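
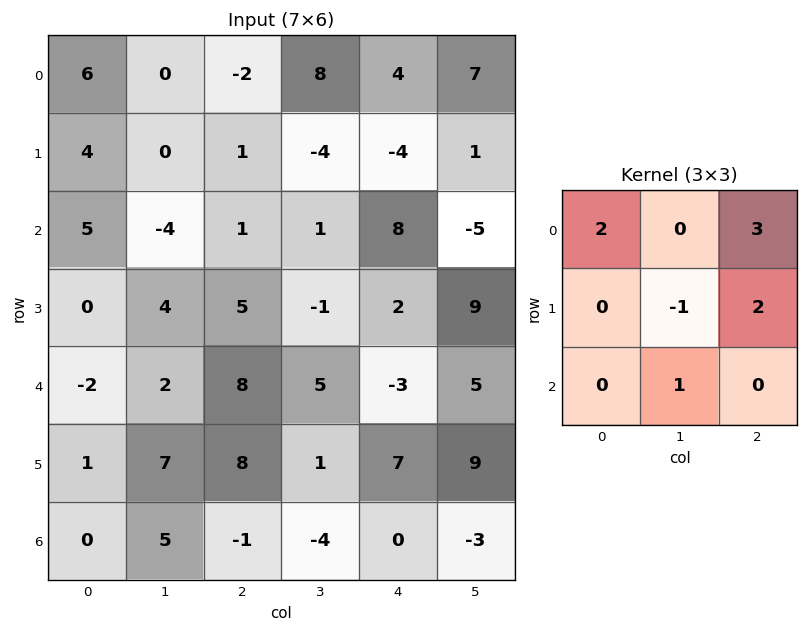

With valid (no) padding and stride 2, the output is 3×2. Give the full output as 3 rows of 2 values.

Output[0,0]: The receptive field on the input at this output position is [6 0 -2 / 4 0 1 / 5 -4 1]. Elementwise product with the kernel and sum: 6·2 + -2·3 + 0·-1 + 1·2 + -4·1.

4 5
21 36
34 16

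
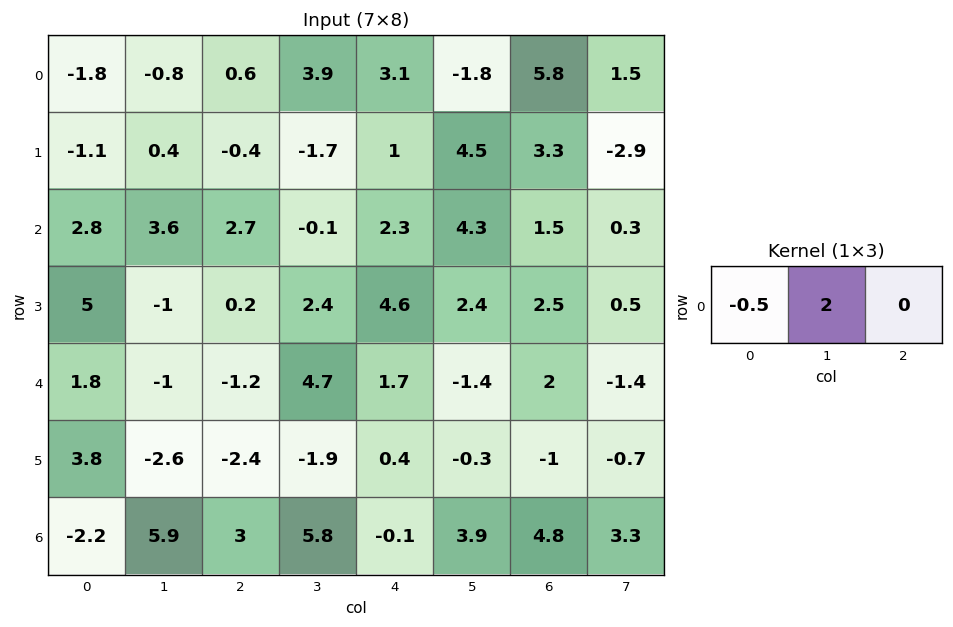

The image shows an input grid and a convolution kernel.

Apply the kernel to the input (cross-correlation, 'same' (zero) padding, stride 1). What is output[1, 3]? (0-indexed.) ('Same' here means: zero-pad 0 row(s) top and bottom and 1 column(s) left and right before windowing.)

The receptive field on the zero-padded input at this output position is [-0.4 -1.7 1]. Elementwise product with the kernel and sum: -0.4·-0.5 + -1.7·2.

-3.2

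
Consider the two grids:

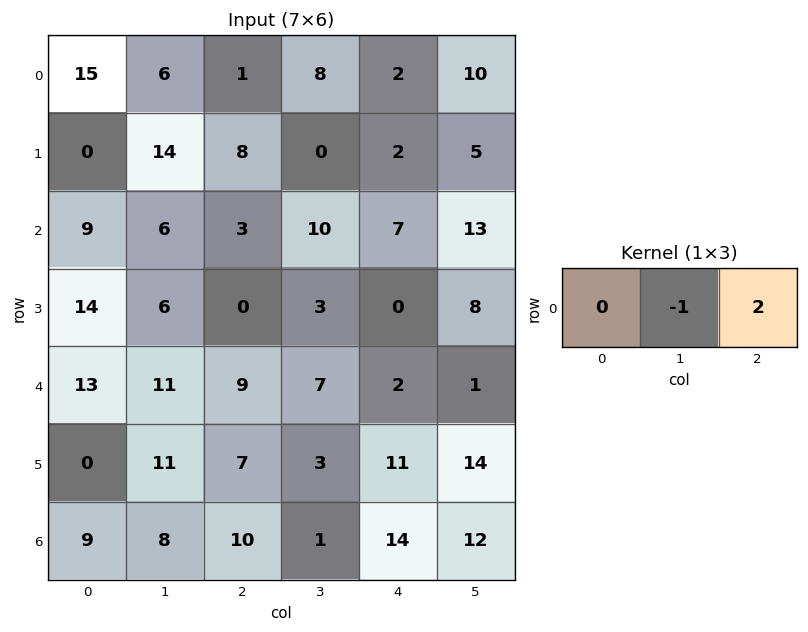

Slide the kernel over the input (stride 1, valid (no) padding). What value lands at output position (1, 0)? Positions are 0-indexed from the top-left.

The receptive field on the input at this output position is [0 14 8]. Elementwise product with the kernel and sum: 14·-1 + 8·2.

2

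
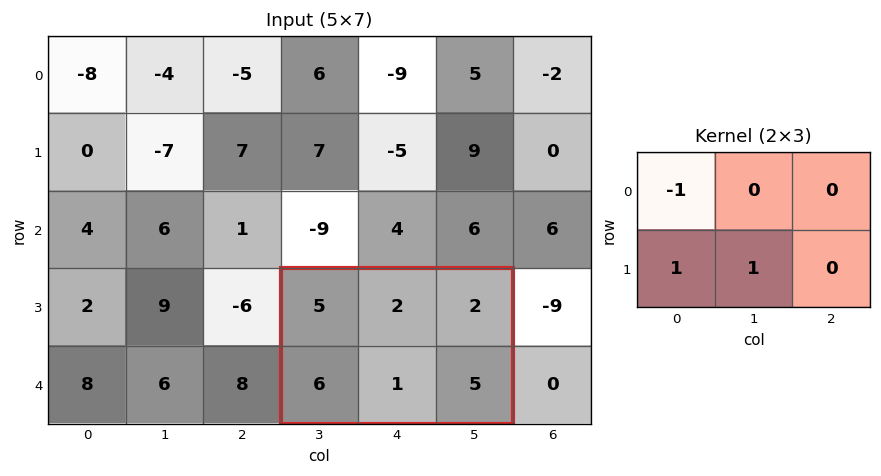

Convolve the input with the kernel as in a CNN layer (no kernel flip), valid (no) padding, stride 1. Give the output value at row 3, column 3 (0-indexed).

2

The receptive field on the input at this output position is [5 2 2 / 6 1 5]. Elementwise product with the kernel and sum: 5·-1 + 6·1 + 1·1.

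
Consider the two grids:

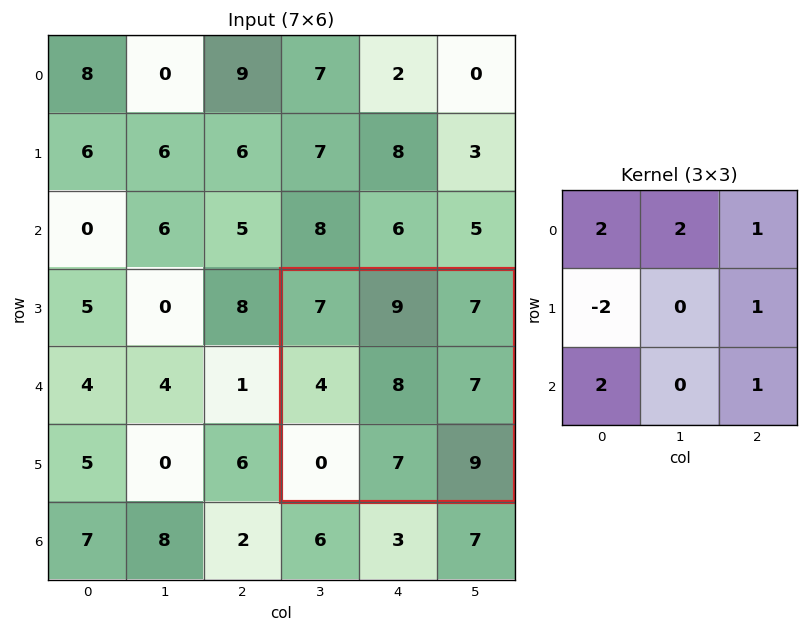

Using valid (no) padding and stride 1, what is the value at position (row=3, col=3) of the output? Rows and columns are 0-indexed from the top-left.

47

The receptive field on the input at this output position is [7 9 7 / 4 8 7 / 0 7 9]. Elementwise product with the kernel and sum: 7·2 + 9·2 + 7·1 + 4·-2 + 7·1 + 0·2 + 9·1.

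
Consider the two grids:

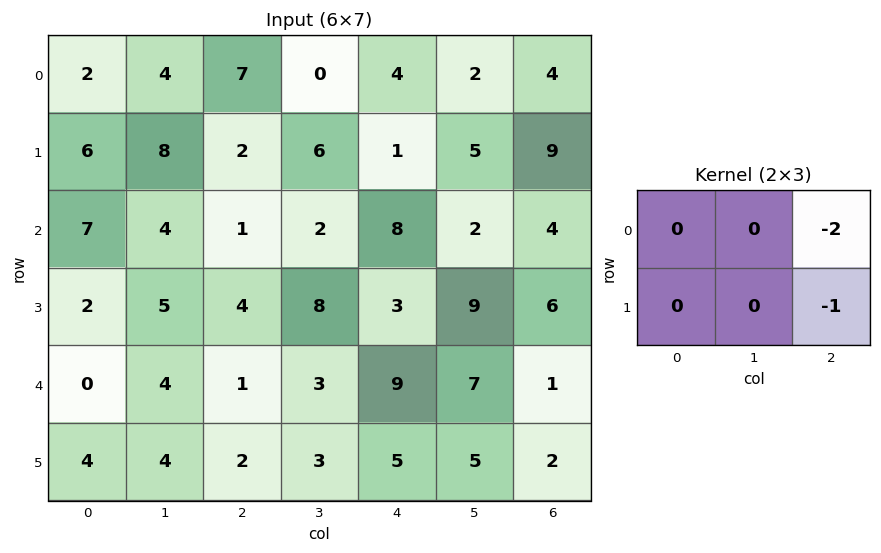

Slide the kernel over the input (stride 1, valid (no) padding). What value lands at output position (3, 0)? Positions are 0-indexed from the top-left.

The receptive field on the input at this output position is [2 5 4 / 0 4 1]. Elementwise product with the kernel and sum: 4·-2 + 1·-1.

-9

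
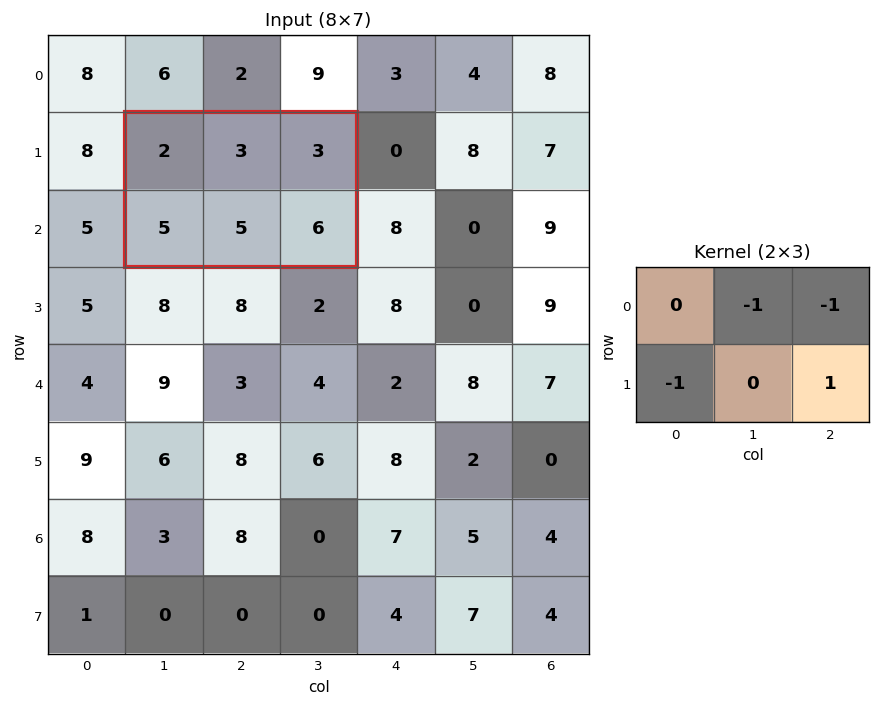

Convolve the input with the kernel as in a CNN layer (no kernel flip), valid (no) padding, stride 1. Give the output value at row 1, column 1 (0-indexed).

The receptive field on the input at this output position is [2 3 3 / 5 5 6]. Elementwise product with the kernel and sum: 3·-1 + 3·-1 + 5·-1 + 6·1.

-5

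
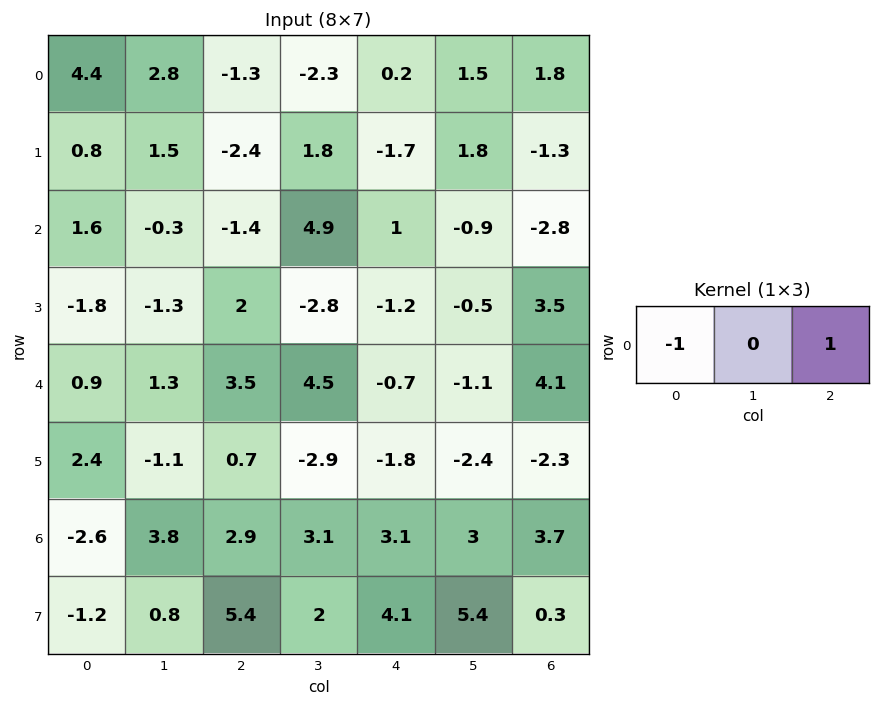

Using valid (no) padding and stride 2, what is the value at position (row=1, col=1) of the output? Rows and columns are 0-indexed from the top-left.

The receptive field on the input at this output position is [-1.4 4.9 1]. Elementwise product with the kernel and sum: -1.4·-1 + 1·1.

2.4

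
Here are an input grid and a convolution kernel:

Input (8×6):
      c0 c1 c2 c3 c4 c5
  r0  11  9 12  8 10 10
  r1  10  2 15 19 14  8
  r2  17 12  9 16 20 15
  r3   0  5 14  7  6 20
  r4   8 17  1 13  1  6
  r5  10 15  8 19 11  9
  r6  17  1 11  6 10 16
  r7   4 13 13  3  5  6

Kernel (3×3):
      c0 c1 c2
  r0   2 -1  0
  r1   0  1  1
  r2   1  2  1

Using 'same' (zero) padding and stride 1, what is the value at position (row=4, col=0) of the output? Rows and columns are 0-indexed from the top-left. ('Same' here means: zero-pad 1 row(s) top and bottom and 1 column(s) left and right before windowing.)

60

The receptive field on the zero-padded input at this output position is [0 0 5 / 0 8 17 / 0 10 15]. Elementwise product with the kernel and sum: 0·2 + 0·-1 + 8·1 + 17·1 + 0·1 + 10·2 + 15·1.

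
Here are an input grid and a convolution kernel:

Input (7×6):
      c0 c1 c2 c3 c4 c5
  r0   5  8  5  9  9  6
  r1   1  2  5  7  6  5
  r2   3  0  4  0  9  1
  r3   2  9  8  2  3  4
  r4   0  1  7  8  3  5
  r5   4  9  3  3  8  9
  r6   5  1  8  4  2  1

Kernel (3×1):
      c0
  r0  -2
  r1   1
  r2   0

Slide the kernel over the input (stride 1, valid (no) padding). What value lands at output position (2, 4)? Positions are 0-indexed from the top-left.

-15

The receptive field on the input at this output position is [9 / 3 / 3]. Elementwise product with the kernel and sum: 9·-2 + 3·1.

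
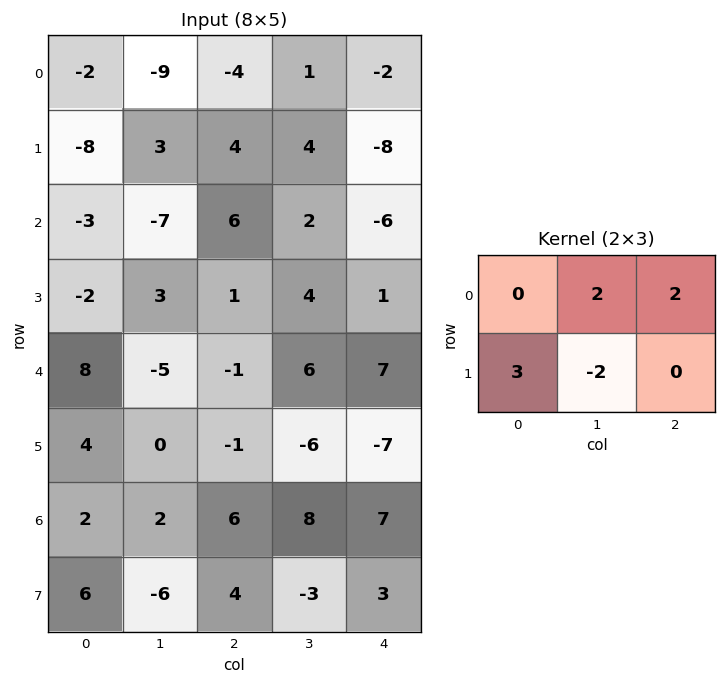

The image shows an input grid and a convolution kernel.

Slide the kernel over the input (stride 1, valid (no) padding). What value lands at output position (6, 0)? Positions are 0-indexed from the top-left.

46

The receptive field on the input at this output position is [2 2 6 / 6 -6 4]. Elementwise product with the kernel and sum: 2·2 + 6·2 + 6·3 + -6·-2.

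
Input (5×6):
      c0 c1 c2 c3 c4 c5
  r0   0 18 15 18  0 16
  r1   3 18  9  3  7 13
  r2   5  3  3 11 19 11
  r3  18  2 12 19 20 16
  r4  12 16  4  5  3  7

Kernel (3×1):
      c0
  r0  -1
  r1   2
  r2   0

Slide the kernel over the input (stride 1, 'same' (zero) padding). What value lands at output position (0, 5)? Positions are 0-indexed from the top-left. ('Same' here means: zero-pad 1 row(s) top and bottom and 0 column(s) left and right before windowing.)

The receptive field on the zero-padded input at this output position is [0 / 16 / 13]. Elementwise product with the kernel and sum: 0·-1 + 16·2.

32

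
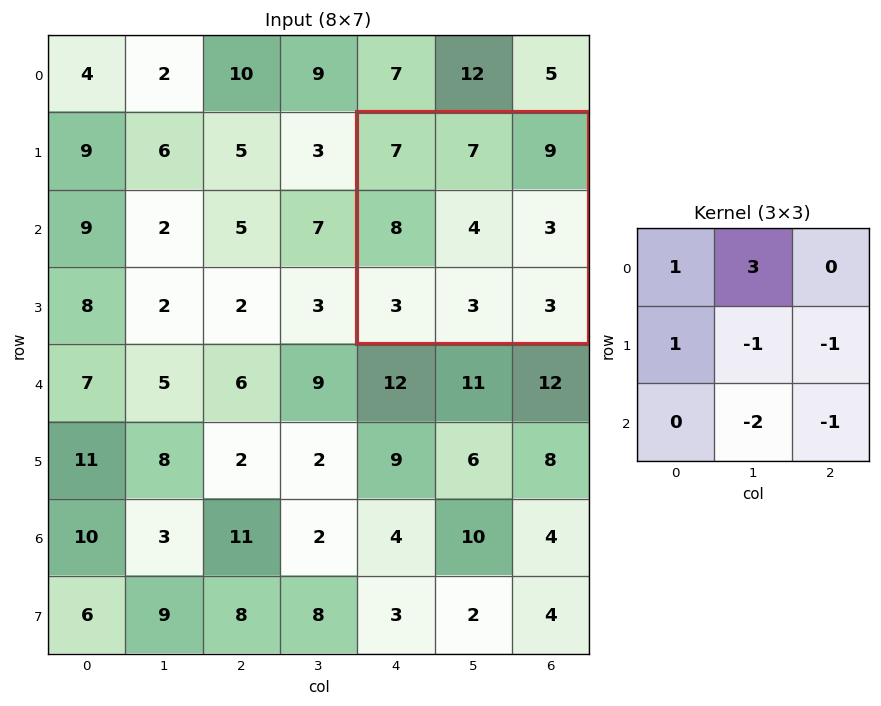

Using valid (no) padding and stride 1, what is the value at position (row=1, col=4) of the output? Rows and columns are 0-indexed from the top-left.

The receptive field on the input at this output position is [7 7 9 / 8 4 3 / 3 3 3]. Elementwise product with the kernel and sum: 7·1 + 7·3 + 8·1 + 4·-1 + 3·-1 + 3·-2 + 3·-1.

20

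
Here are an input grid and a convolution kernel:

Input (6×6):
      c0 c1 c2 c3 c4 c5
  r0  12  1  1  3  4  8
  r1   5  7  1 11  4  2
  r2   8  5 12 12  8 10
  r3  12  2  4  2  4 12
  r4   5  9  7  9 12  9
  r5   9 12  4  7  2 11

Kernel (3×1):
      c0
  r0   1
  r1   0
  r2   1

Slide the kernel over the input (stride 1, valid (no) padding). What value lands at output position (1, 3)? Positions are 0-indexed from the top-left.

13

The receptive field on the input at this output position is [11 / 12 / 2]. Elementwise product with the kernel and sum: 11·1 + 2·1.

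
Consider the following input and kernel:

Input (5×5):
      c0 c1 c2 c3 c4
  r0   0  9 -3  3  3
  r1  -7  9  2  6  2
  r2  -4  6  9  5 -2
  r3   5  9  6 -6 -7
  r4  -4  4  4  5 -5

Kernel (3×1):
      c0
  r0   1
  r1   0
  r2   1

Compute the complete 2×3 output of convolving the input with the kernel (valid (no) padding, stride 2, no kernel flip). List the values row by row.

Output[0,0]: The receptive field on the input at this output position is [0 / -7 / -4]. Elementwise product with the kernel and sum: 0·1 + -4·1.

-4 6 1
-8 13 -7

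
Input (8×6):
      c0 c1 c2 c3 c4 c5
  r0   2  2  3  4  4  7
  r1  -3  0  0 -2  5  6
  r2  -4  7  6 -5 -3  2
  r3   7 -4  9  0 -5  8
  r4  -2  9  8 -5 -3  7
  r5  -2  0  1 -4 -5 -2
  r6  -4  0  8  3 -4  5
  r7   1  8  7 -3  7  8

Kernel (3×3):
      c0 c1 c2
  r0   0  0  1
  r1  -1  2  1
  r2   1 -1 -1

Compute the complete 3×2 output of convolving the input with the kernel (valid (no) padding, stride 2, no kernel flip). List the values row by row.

-11 19
-19 -1
-1 -8

Output[0,0]: The receptive field on the input at this output position is [2 2 3 / -3 0 0 / -4 7 6]. Elementwise product with the kernel and sum: 3·1 + -3·-1 + 0·2 + 0·1 + -4·1 + 7·-1 + 6·-1.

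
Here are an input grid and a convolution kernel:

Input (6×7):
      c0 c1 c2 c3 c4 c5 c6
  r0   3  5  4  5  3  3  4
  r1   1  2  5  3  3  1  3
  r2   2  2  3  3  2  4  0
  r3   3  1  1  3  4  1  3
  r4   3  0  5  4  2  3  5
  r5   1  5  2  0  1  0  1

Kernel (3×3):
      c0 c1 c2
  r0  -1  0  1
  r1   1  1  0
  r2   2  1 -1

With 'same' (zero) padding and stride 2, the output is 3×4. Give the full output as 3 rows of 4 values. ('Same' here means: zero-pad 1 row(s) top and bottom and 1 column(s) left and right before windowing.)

2 15 16 12
6 6 12 8
0 19 5 8

Output[0,0]: The receptive field on the zero-padded input at this output position is [0 0 0 / 0 3 5 / 0 1 2]. Elementwise product with the kernel and sum: 0·-1 + 0·1 + 0·1 + 3·1 + 0·2 + 1·1 + 2·-1.
Output[0,1]: The receptive field on the zero-padded input at this output position is [0 0 0 / 5 4 5 / 2 5 3]. Elementwise product with the kernel and sum: 0·-1 + 0·1 + 5·1 + 4·1 + 2·2 + 5·1 + 3·-1.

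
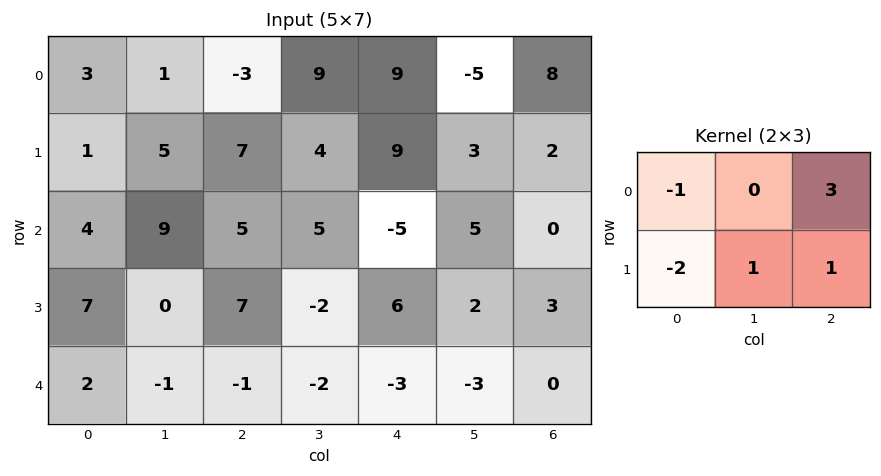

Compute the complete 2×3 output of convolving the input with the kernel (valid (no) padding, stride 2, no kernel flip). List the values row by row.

Output[0,0]: The receptive field on the input at this output position is [3 1 -3 / 1 5 7]. Elementwise product with the kernel and sum: 3·-1 + -3·3 + 1·-2 + 5·1 + 7·1.
Output[0,1]: The receptive field on the input at this output position is [-3 9 9 / 7 4 9]. Elementwise product with the kernel and sum: -3·-1 + 9·3 + 7·-2 + 4·1 + 9·1.

-2 29 2
4 -30 -2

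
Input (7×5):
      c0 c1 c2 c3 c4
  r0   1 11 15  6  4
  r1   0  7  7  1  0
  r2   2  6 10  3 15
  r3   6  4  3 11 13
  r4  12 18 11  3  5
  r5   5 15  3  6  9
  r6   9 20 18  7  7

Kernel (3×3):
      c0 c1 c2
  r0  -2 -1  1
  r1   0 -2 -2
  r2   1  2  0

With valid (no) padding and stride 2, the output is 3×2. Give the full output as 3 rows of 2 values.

-12 -18
34 -39
-18 -18

Output[0,0]: The receptive field on the input at this output position is [1 11 15 / 0 7 7 / 2 6 10]. Elementwise product with the kernel and sum: 1·-2 + 11·-1 + 15·1 + 7·-2 + 7·-2 + 2·1 + 6·2.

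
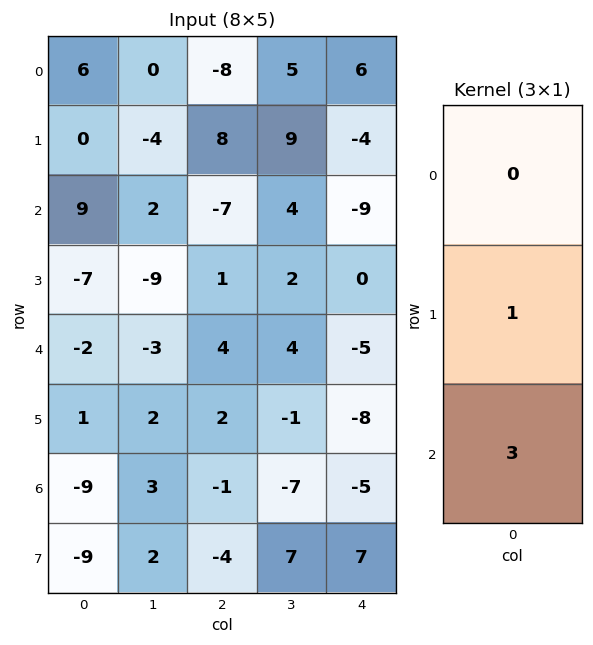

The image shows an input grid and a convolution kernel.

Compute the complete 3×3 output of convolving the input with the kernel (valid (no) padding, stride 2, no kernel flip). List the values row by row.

Output[0,0]: The receptive field on the input at this output position is [6 / 0 / 9]. Elementwise product with the kernel and sum: 0·1 + 9·3.
Output[0,1]: The receptive field on the input at this output position is [-8 / 8 / -7]. Elementwise product with the kernel and sum: 8·1 + -7·3.

27 -13 -31
-13 13 -15
-26 -1 -23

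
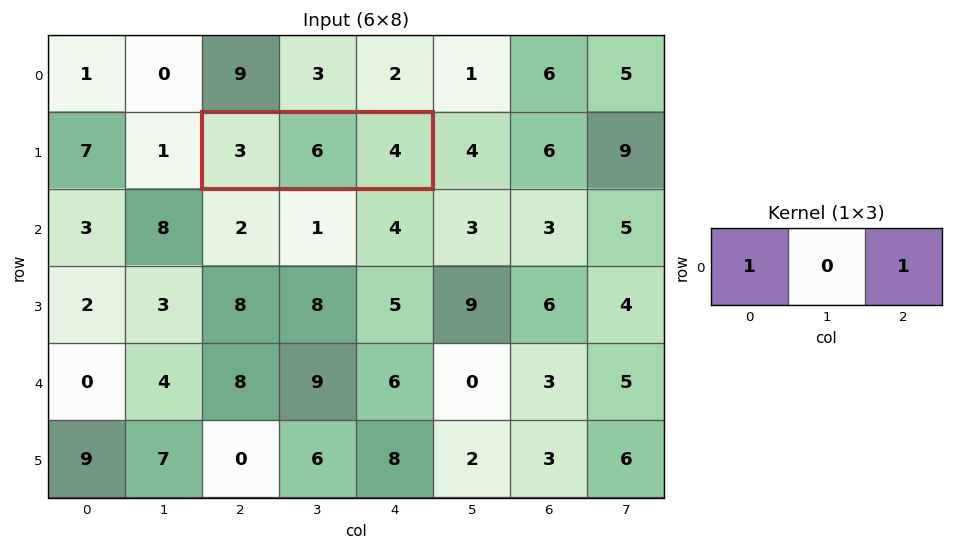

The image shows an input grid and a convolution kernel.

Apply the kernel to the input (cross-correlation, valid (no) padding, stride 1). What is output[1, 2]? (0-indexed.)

The receptive field on the input at this output position is [3 6 4]. Elementwise product with the kernel and sum: 3·1 + 4·1.

7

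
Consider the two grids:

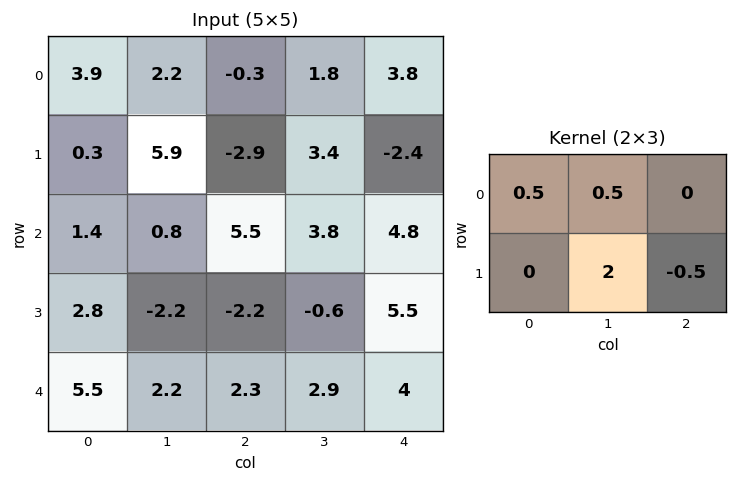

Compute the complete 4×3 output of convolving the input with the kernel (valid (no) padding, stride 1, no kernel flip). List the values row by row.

Output[0,0]: The receptive field on the input at this output position is [3.9 2.2 -0.3 / 0.3 5.9 -2.9]. Elementwise product with the kernel and sum: 3.9·0.5 + 2.2·0.5 + 5.9·2 + -2.9·-0.5.

16.3 -6.55 8.75
1.95 10.6 5.45
-2.2 -0.95 0.7
3.55 0.95 2.4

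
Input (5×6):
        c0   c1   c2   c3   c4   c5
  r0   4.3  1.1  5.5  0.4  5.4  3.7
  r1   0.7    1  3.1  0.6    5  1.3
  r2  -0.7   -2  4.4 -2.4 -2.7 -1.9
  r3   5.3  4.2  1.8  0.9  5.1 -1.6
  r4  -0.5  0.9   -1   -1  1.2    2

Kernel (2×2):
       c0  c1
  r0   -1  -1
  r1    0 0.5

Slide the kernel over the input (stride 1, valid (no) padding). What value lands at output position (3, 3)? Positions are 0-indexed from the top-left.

-5.4

The receptive field on the input at this output position is [0.9 5.1 / -1 1.2]. Elementwise product with the kernel and sum: 0.9·-1 + 5.1·-1 + 1.2·0.5.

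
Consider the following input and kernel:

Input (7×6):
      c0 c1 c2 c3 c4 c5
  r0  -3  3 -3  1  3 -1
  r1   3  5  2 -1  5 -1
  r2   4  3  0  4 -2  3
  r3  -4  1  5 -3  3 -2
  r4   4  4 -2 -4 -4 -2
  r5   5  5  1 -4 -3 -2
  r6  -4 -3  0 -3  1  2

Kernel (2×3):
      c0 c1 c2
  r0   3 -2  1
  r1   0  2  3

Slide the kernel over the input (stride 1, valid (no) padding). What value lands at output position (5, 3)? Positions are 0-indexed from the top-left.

The receptive field on the input at this output position is [-4 -3 -2 / -3 1 2]. Elementwise product with the kernel and sum: -4·3 + -3·-2 + -2·1 + 1·2 + 2·3.

0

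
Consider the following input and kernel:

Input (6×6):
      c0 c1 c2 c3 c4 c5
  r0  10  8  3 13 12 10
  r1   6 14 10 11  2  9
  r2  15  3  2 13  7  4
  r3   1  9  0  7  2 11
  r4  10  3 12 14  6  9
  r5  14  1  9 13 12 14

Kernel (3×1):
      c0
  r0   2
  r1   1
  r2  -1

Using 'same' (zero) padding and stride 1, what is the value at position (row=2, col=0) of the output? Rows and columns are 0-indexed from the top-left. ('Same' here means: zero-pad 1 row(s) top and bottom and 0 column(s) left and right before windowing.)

The receptive field on the zero-padded input at this output position is [6 / 15 / 1]. Elementwise product with the kernel and sum: 6·2 + 15·1 + 1·-1.

26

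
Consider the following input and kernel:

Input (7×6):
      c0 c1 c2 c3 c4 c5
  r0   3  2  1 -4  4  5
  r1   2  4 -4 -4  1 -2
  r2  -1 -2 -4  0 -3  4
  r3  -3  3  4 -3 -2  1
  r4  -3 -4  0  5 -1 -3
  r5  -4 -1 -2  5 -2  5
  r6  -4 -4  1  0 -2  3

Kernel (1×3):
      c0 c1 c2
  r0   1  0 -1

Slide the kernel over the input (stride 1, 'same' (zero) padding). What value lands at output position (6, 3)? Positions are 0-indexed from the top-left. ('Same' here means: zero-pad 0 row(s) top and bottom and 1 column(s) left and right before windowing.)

The receptive field on the zero-padded input at this output position is [1 0 -2]. Elementwise product with the kernel and sum: 1·1 + -2·-1.

3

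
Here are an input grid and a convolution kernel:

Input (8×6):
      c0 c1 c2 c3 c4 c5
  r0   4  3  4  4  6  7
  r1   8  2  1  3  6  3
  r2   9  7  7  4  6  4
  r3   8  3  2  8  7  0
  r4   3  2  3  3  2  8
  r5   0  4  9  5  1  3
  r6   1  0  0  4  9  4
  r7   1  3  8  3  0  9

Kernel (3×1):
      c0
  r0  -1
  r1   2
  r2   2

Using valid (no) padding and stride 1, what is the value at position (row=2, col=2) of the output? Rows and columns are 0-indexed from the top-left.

The receptive field on the input at this output position is [7 / 2 / 3]. Elementwise product with the kernel and sum: 7·-1 + 2·2 + 3·2.

3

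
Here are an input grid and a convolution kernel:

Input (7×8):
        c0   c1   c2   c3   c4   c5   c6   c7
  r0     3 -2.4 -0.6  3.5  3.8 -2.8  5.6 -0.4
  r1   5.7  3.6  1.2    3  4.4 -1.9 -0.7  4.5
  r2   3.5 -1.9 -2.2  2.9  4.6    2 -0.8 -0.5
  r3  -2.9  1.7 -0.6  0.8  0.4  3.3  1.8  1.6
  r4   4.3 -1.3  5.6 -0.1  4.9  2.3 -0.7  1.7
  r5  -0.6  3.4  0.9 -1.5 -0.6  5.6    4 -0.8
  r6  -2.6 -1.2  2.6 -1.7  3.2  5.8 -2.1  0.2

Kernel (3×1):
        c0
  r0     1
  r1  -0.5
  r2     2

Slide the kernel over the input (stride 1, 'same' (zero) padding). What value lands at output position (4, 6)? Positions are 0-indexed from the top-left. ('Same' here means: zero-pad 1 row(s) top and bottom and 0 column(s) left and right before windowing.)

10.15

The receptive field on the zero-padded input at this output position is [1.8 / -0.7 / 4]. Elementwise product with the kernel and sum: 1.8·1 + -0.7·-0.5 + 4·2.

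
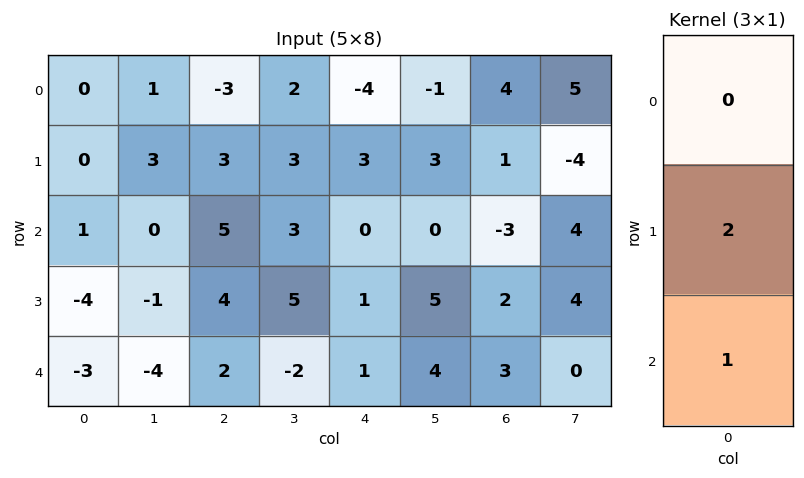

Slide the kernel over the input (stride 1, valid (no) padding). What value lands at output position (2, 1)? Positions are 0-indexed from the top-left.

The receptive field on the input at this output position is [0 / -1 / -4]. Elementwise product with the kernel and sum: -1·2 + -4·1.

-6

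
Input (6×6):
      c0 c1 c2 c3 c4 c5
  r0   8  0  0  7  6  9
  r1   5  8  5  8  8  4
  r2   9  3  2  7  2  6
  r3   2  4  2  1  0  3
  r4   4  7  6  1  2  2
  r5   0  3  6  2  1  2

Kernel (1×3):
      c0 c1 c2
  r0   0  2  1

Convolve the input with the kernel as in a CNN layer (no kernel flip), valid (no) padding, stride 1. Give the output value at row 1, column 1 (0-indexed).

The receptive field on the input at this output position is [8 5 8]. Elementwise product with the kernel and sum: 5·2 + 8·1.

18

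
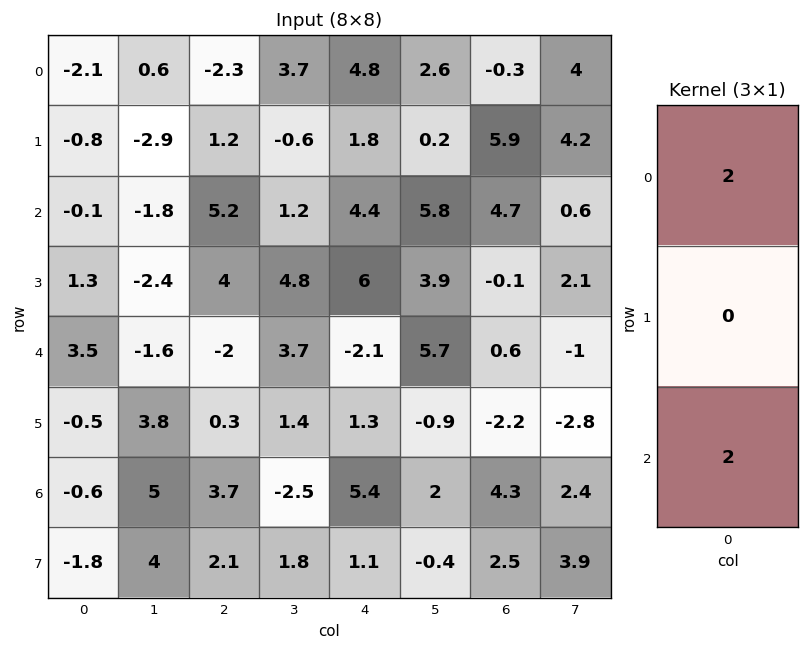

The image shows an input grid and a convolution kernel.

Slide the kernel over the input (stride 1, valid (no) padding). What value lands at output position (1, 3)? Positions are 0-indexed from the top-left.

The receptive field on the input at this output position is [-0.6 / 1.2 / 4.8]. Elementwise product with the kernel and sum: -0.6·2 + 4.8·2.

8.4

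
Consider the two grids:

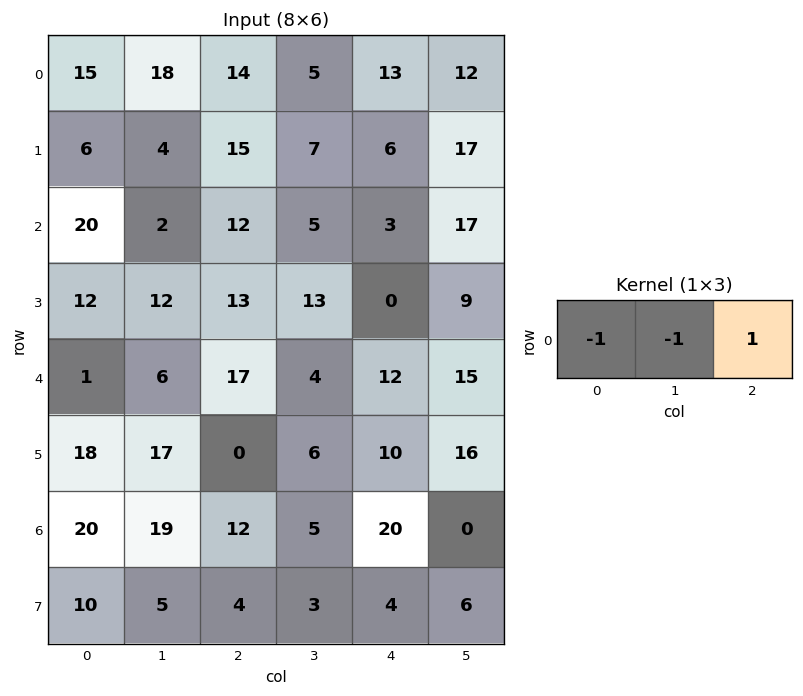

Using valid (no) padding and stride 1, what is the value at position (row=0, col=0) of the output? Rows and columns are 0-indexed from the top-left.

-19

The receptive field on the input at this output position is [15 18 14]. Elementwise product with the kernel and sum: 15·-1 + 18·-1 + 14·1.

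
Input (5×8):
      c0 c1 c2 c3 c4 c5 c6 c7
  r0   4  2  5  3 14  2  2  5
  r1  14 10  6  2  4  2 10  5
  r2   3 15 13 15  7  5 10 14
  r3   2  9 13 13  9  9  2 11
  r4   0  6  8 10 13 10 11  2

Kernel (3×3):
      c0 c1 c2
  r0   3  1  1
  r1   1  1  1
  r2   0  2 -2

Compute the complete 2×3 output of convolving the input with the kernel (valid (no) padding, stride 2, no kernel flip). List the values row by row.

Output[0,0]: The receptive field on the input at this output position is [4 2 5 / 14 10 6 / 3 15 13]. Elementwise product with the kernel and sum: 4·3 + 2·1 + 5·1 + 14·1 + 10·1 + 6·1 + 15·2 + 13·-2.

53 60 52
57 90 54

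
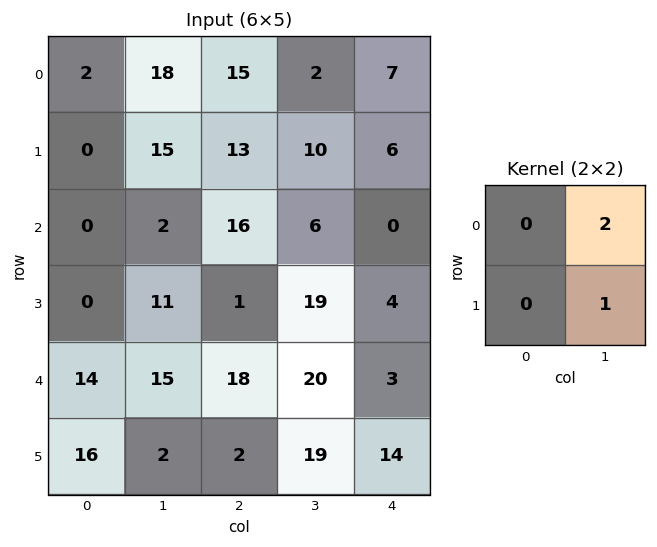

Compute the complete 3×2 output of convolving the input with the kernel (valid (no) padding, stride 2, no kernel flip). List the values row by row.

51 14
15 31
32 59

Output[0,0]: The receptive field on the input at this output position is [2 18 / 0 15]. Elementwise product with the kernel and sum: 18·2 + 15·1.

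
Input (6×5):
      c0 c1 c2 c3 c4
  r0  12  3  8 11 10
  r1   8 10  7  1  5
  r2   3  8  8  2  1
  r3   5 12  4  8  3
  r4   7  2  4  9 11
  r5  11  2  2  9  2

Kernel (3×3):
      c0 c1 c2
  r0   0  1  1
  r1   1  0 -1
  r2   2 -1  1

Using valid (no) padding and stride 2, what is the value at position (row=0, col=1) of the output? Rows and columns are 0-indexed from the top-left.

38

The receptive field on the input at this output position is [8 11 10 / 7 1 5 / 8 2 1]. Elementwise product with the kernel and sum: 11·1 + 10·1 + 7·1 + 5·-1 + 8·2 + 2·-1 + 1·1.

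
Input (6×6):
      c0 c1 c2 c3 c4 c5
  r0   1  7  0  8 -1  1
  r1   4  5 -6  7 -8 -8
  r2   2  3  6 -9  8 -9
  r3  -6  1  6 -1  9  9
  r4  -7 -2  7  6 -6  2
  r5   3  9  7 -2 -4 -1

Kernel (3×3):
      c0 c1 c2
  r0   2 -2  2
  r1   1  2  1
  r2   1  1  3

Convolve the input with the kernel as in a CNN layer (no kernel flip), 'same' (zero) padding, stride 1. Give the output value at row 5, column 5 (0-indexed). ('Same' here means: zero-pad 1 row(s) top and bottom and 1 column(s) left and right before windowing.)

-22

The receptive field on the zero-padded input at this output position is [-6 2 0 / -4 -1 0 / 0 0 0]. Elementwise product with the kernel and sum: -6·2 + 2·-2 + 0·2 + -4·1 + -1·2 + 0·1 + 0·1 + 0·1 + 0·3.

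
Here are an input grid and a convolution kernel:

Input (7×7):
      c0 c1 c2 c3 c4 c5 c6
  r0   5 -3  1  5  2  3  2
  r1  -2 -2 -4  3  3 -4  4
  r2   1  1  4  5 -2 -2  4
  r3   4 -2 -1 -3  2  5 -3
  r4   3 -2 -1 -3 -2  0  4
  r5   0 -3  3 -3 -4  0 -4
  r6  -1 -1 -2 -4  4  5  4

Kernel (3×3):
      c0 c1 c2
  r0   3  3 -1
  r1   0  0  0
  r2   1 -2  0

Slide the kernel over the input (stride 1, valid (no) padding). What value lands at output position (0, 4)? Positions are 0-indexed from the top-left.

The receptive field on the input at this output position is [2 3 2 / 3 -4 4 / -2 -2 4]. Elementwise product with the kernel and sum: 2·3 + 3·3 + 2·-1 + -2·1 + -2·-2.

15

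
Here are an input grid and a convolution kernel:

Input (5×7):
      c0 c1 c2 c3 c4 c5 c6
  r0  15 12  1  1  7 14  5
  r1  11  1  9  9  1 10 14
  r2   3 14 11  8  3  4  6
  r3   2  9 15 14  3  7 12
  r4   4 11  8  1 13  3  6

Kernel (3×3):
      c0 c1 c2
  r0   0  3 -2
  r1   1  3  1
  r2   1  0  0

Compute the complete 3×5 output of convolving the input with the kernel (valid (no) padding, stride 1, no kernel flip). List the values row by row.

60 52 37 23 80
43 73 78 18 26
68 96 86 32 49

Output[0,0]: The receptive field on the input at this output position is [15 12 1 / 11 1 9 / 3 14 11]. Elementwise product with the kernel and sum: 12·3 + 1·-2 + 11·1 + 1·3 + 9·1 + 3·1.
Output[0,1]: The receptive field on the input at this output position is [12 1 1 / 1 9 9 / 14 11 8]. Elementwise product with the kernel and sum: 1·3 + 1·-2 + 1·1 + 9·3 + 9·1 + 14·1.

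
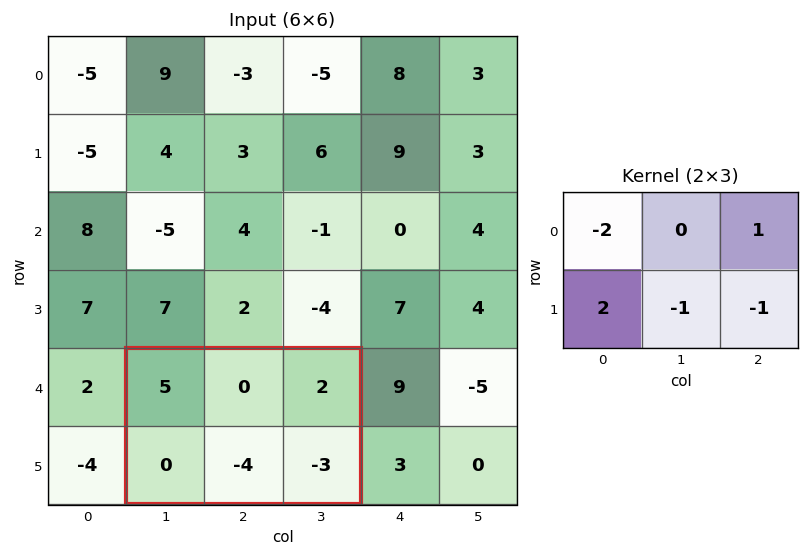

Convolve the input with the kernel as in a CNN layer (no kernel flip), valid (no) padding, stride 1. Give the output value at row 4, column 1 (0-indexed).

-1

The receptive field on the input at this output position is [5 0 2 / 0 -4 -3]. Elementwise product with the kernel and sum: 5·-2 + 2·1 + 0·2 + -4·-1 + -3·-1.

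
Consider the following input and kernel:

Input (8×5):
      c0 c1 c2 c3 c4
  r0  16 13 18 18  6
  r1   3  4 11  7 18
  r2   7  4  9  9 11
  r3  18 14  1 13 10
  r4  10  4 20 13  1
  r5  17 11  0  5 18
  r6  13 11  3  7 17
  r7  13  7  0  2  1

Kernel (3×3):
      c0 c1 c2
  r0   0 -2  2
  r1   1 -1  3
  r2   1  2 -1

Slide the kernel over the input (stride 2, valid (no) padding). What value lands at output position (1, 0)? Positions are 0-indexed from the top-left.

The receptive field on the input at this output position is [7 4 9 / 18 14 1 / 10 4 20]. Elementwise product with the kernel and sum: 4·-2 + 9·2 + 18·1 + 14·-1 + 1·3 + 10·1 + 4·2 + 20·-1.

15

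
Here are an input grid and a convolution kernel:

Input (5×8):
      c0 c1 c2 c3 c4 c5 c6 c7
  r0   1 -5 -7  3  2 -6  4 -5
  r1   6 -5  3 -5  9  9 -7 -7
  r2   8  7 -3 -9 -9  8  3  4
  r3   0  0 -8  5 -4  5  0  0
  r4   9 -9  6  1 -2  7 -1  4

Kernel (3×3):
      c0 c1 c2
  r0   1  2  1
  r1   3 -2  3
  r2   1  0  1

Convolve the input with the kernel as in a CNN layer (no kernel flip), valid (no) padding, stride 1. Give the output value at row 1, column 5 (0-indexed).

23

The receptive field on the input at this output position is [9 -7 -7 / 8 3 4 / 5 0 0]. Elementwise product with the kernel and sum: 9·1 + -7·2 + -7·1 + 8·3 + 3·-2 + 4·3 + 5·1 + 0·1.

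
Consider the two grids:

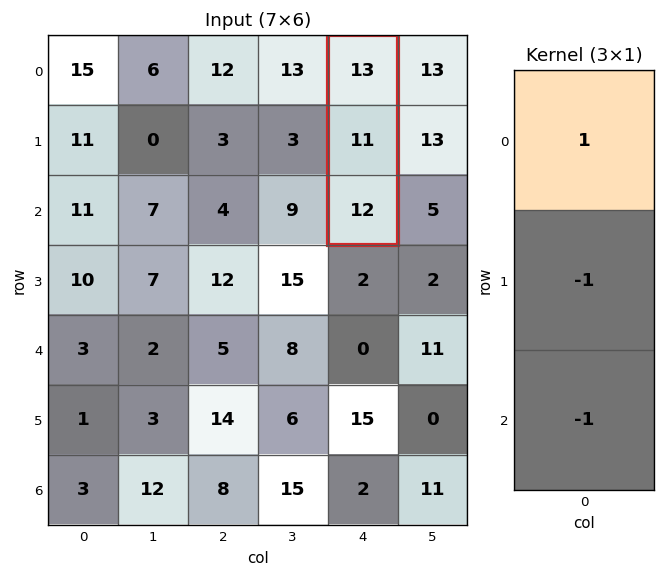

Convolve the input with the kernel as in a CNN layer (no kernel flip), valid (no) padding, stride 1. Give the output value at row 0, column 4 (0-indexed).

-10

The receptive field on the input at this output position is [13 / 11 / 12]. Elementwise product with the kernel and sum: 13·1 + 11·-1 + 12·-1.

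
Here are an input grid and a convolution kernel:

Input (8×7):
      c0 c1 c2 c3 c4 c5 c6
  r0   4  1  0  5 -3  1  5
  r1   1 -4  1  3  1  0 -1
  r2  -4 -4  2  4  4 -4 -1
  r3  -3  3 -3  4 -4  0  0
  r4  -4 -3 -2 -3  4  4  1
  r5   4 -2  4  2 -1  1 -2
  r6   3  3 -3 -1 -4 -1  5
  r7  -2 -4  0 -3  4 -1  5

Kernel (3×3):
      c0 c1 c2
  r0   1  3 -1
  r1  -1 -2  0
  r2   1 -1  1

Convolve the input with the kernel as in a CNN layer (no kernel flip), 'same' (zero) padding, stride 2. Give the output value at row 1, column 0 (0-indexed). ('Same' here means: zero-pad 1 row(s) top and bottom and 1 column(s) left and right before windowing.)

21

The receptive field on the zero-padded input at this output position is [0 1 -4 / 0 -4 -4 / 0 -3 3]. Elementwise product with the kernel and sum: 0·1 + 1·3 + -4·-1 + 0·-1 + -4·-2 + 0·1 + -3·-1 + 3·1.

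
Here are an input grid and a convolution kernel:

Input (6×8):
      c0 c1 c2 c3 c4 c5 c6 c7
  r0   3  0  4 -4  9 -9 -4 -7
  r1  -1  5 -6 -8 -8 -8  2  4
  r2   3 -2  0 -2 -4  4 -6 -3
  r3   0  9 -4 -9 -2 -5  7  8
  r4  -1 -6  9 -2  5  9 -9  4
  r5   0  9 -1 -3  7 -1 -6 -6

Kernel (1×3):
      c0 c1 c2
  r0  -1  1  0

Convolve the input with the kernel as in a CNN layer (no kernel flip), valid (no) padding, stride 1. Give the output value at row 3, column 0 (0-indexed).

9

The receptive field on the input at this output position is [0 9 -4]. Elementwise product with the kernel and sum: 0·-1 + 9·1.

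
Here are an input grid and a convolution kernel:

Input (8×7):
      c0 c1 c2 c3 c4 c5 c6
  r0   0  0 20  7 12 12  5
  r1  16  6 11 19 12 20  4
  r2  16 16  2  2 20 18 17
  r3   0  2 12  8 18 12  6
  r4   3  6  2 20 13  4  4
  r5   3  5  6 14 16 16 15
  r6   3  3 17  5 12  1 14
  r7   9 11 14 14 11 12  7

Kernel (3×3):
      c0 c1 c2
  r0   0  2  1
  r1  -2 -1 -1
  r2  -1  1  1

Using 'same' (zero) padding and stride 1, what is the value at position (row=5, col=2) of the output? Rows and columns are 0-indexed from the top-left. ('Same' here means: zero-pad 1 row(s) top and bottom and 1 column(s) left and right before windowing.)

The receptive field on the zero-padded input at this output position is [6 2 20 / 5 6 14 / 3 17 5]. Elementwise product with the kernel and sum: 2·2 + 20·1 + 5·-2 + 6·-1 + 14·-1 + 3·-1 + 17·1 + 5·1.

13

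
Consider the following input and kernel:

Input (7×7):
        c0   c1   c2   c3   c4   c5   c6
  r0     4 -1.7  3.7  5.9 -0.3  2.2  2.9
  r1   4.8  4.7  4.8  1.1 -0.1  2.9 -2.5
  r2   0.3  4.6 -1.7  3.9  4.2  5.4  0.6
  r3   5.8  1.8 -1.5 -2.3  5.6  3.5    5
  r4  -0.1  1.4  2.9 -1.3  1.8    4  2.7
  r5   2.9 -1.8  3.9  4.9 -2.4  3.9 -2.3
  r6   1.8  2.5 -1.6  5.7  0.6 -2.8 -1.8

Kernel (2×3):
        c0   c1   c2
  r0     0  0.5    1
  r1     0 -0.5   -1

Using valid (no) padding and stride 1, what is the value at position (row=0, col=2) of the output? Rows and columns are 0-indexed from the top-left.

The receptive field on the input at this output position is [3.7 5.9 -0.3 / 4.8 1.1 -0.1]. Elementwise product with the kernel and sum: 5.9·0.5 + -0.3·1 + 1.1·-0.5 + -0.1·-1.

2.2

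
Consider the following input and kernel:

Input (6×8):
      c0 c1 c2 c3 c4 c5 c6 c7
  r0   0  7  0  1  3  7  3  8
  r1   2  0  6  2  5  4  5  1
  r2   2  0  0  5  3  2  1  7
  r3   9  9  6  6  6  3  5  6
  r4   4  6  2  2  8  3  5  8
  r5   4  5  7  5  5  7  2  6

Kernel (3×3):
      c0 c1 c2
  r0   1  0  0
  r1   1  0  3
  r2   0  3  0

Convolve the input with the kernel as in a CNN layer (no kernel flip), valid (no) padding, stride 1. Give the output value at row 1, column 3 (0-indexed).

The receptive field on the input at this output position is [2 5 4 / 5 3 2 / 6 6 3]. Elementwise product with the kernel and sum: 2·1 + 5·1 + 2·3 + 6·3.

31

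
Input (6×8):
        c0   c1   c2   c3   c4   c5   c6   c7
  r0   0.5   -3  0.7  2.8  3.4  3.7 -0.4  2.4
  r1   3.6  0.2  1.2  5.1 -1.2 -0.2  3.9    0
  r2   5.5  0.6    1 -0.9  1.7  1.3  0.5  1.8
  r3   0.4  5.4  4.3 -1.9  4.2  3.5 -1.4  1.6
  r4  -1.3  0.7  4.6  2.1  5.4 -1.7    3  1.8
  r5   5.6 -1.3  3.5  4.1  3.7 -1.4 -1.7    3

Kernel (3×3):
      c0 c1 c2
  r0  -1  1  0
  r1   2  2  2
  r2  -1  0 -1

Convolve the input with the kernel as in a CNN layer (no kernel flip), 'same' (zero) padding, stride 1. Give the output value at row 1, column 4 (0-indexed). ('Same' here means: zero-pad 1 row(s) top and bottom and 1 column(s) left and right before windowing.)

7.6

The receptive field on the zero-padded input at this output position is [2.8 3.4 3.7 / 5.1 -1.2 -0.2 / -0.9 1.7 1.3]. Elementwise product with the kernel and sum: 2.8·-1 + 3.4·1 + 5.1·2 + -1.2·2 + -0.2·2 + -0.9·-1 + 1.3·-1.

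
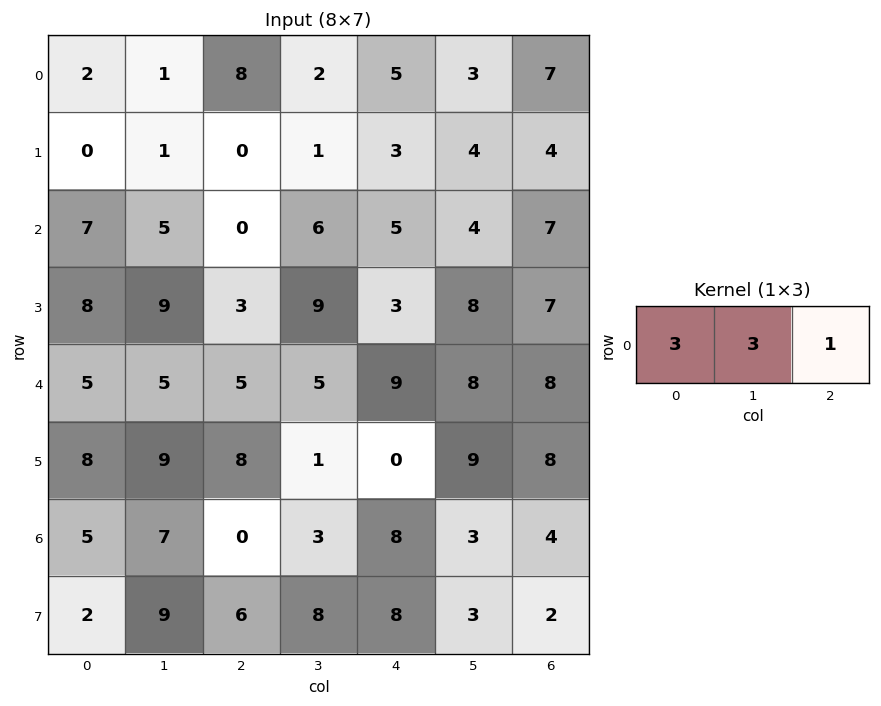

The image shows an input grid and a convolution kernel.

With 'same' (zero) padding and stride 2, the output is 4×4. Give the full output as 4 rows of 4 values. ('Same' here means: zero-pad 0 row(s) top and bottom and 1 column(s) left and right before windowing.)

Output[0,0]: The receptive field on the zero-padded input at this output position is [0 2 1]. Elementwise product with the kernel and sum: 0·3 + 2·3 + 1·1.
Output[0,1]: The receptive field on the zero-padded input at this output position is [1 8 2]. Elementwise product with the kernel and sum: 1·3 + 8·3 + 2·1.

7 29 24 30
26 21 37 33
20 35 50 48
22 24 36 21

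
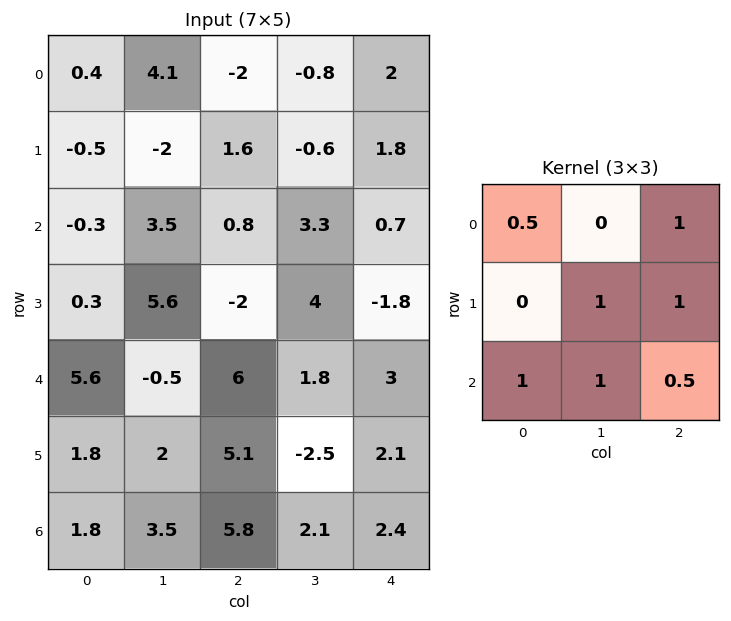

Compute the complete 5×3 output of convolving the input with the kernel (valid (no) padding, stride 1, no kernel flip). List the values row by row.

1.4 8.2 6.65
10.55 8.1 7.7
12.35 13.45 12.6
10 20.45 5.65
24.1 14.5 14.7

Output[0,0]: The receptive field on the input at this output position is [0.4 4.1 -2 / -0.5 -2 1.6 / -0.3 3.5 0.8]. Elementwise product with the kernel and sum: 0.4·0.5 + -2·1 + -2·1 + 1.6·1 + -0.3·1 + 3.5·1 + 0.8·0.5.
Output[0,1]: The receptive field on the input at this output position is [4.1 -2 -0.8 / -2 1.6 -0.6 / 3.5 0.8 3.3]. Elementwise product with the kernel and sum: 4.1·0.5 + -0.8·1 + 1.6·1 + -0.6·1 + 3.5·1 + 0.8·1 + 3.3·0.5.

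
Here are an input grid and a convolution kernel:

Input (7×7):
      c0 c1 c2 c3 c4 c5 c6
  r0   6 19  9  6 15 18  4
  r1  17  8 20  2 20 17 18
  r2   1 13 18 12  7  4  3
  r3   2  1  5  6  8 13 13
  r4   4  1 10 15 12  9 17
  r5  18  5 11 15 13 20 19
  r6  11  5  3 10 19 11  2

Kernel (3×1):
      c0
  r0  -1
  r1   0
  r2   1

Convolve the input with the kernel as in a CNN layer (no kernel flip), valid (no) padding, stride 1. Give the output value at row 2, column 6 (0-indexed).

The receptive field on the input at this output position is [3 / 13 / 17]. Elementwise product with the kernel and sum: 3·-1 + 17·1.

14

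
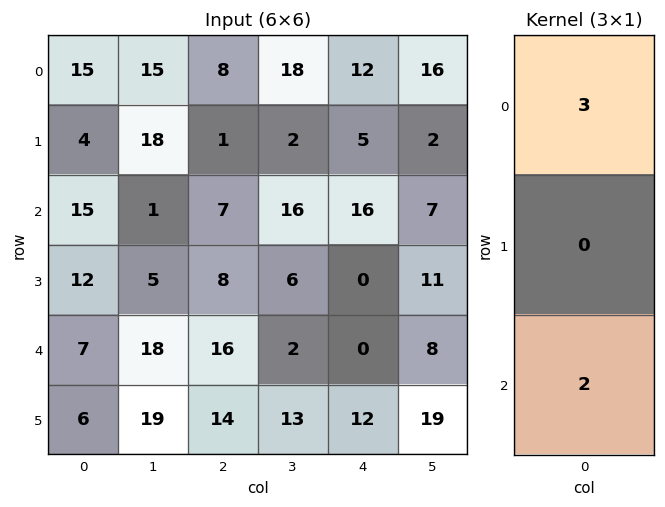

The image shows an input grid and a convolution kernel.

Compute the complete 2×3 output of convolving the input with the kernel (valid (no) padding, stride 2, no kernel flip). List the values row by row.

Output[0,0]: The receptive field on the input at this output position is [15 / 4 / 15]. Elementwise product with the kernel and sum: 15·3 + 15·2.

75 38 68
59 53 48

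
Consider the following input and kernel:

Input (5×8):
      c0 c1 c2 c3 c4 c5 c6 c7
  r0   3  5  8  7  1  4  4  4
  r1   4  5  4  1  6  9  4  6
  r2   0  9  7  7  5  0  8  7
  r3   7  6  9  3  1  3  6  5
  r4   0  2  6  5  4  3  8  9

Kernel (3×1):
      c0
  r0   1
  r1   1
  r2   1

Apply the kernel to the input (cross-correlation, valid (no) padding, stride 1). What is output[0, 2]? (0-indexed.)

The receptive field on the input at this output position is [8 / 4 / 7]. Elementwise product with the kernel and sum: 8·1 + 4·1 + 7·1.

19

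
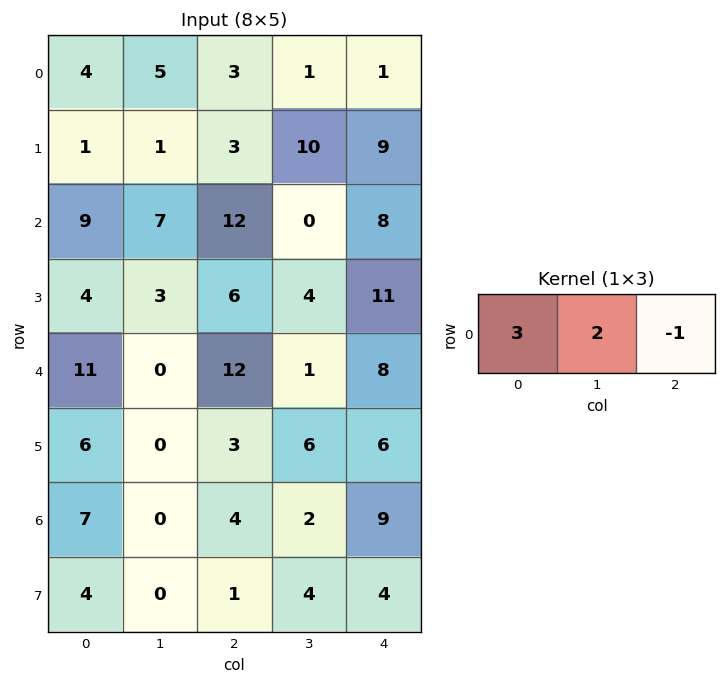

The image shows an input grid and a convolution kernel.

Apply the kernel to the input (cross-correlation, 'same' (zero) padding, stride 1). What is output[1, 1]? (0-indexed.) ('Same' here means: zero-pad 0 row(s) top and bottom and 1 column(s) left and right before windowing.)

The receptive field on the zero-padded input at this output position is [1 1 3]. Elementwise product with the kernel and sum: 1·3 + 1·2 + 3·-1.

2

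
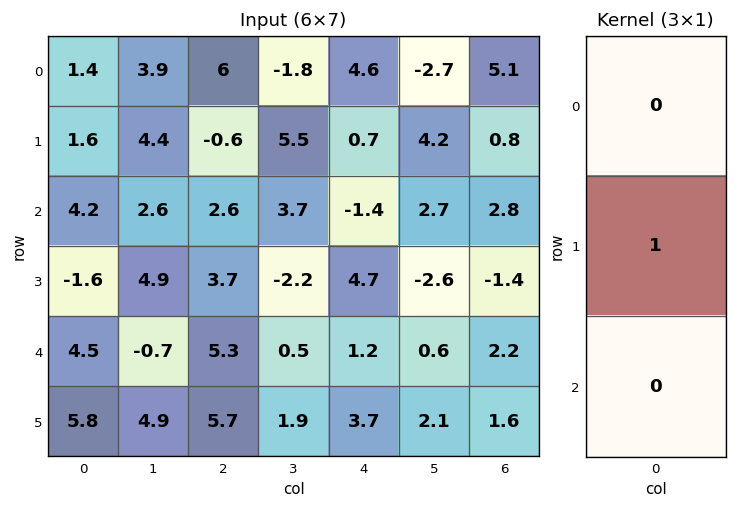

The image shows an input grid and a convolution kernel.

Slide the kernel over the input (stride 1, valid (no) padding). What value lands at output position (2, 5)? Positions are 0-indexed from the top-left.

The receptive field on the input at this output position is [2.7 / -2.6 / 0.6]. Elementwise product with the kernel and sum: -2.6·1.

-2.6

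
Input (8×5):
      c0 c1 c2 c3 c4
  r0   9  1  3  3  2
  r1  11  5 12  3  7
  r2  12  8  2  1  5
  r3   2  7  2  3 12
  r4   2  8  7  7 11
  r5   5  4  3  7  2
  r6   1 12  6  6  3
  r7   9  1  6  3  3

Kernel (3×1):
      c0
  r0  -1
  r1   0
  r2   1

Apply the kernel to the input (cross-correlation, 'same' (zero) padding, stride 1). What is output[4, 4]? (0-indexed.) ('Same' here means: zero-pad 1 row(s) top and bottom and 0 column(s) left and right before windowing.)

-10

The receptive field on the zero-padded input at this output position is [12 / 11 / 2]. Elementwise product with the kernel and sum: 12·-1 + 2·1.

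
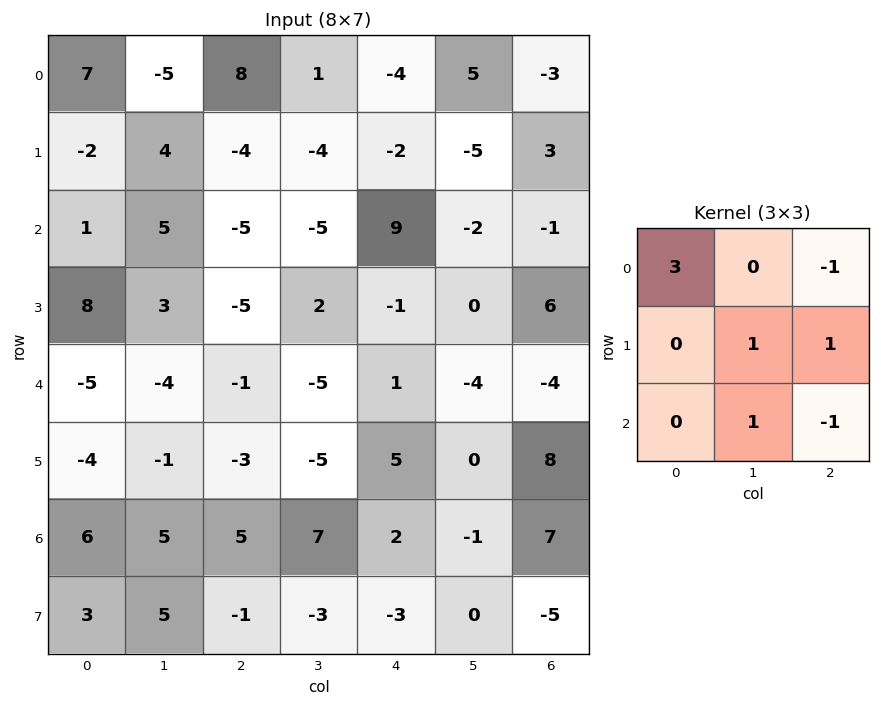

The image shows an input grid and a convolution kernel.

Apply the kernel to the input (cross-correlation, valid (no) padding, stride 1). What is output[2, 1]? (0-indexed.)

21

The receptive field on the input at this output position is [5 -5 -5 / 3 -5 2 / -4 -1 -5]. Elementwise product with the kernel and sum: 5·3 + -5·-1 + -5·1 + 2·1 + -1·1 + -5·-1.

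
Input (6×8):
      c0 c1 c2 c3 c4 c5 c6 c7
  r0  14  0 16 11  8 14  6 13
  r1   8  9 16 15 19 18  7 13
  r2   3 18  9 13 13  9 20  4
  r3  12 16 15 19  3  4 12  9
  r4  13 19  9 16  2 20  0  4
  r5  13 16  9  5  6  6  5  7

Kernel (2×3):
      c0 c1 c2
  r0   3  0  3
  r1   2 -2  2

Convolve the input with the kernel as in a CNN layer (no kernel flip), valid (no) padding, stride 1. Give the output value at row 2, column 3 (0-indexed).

The receptive field on the input at this output position is [13 13 9 / 19 3 4]. Elementwise product with the kernel and sum: 13·3 + 9·3 + 19·2 + 3·-2 + 4·2.

106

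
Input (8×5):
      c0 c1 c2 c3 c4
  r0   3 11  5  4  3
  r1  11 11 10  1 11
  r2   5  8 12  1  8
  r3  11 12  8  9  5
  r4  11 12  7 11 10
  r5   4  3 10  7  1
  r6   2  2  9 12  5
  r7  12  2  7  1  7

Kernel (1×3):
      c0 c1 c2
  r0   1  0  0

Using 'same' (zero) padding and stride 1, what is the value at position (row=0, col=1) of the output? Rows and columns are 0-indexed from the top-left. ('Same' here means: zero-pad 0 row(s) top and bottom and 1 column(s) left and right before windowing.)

3

The receptive field on the zero-padded input at this output position is [3 11 5]. Elementwise product with the kernel and sum: 3·1.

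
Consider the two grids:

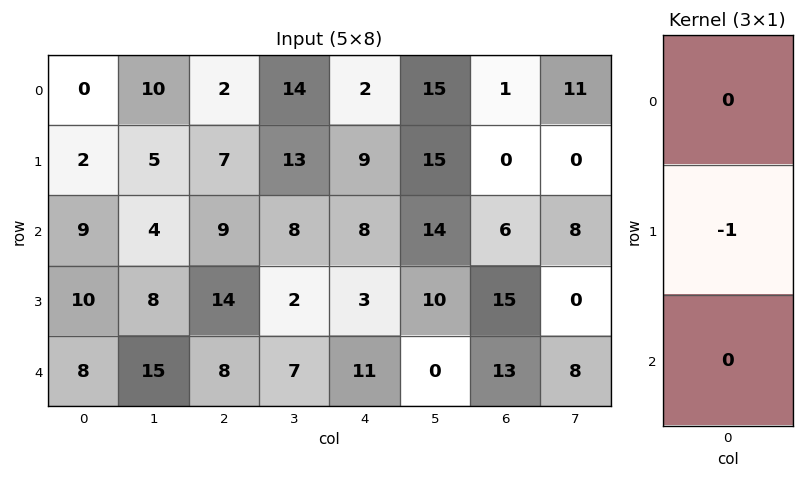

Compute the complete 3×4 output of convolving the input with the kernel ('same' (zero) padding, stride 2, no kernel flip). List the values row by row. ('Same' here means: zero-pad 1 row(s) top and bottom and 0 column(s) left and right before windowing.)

0 -2 -2 -1
-9 -9 -8 -6
-8 -8 -11 -13

Output[0,0]: The receptive field on the zero-padded input at this output position is [0 / 0 / 2]. Elementwise product with the kernel and sum: 0·-1.
Output[0,1]: The receptive field on the zero-padded input at this output position is [0 / 2 / 7]. Elementwise product with the kernel and sum: 2·-1.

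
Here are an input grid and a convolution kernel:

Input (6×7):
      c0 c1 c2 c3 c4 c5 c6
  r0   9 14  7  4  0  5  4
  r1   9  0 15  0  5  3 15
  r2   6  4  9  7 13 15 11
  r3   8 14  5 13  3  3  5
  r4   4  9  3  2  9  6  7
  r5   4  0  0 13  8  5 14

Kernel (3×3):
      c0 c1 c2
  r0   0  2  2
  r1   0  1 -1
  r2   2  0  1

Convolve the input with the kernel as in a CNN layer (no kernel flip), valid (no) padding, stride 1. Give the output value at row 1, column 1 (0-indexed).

The receptive field on the input at this output position is [0 15 0 / 4 9 7 / 14 5 13]. Elementwise product with the kernel and sum: 15·2 + 0·2 + 9·1 + 7·-1 + 14·2 + 13·1.

73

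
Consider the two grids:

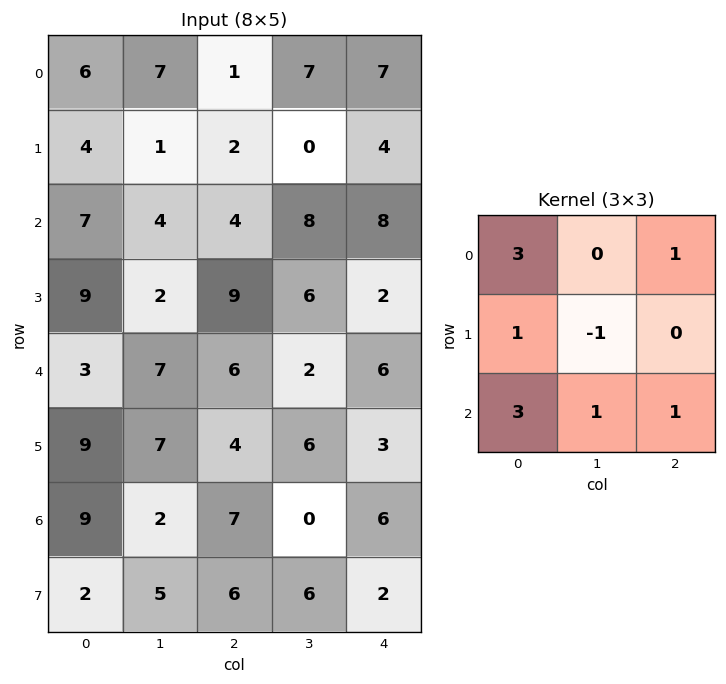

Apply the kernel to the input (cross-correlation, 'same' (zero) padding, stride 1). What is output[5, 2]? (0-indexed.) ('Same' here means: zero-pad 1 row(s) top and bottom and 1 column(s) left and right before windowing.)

The receptive field on the zero-padded input at this output position is [7 6 2 / 7 4 6 / 2 7 0]. Elementwise product with the kernel and sum: 7·3 + 2·1 + 7·1 + 4·-1 + 2·3 + 7·1 + 0·1.

39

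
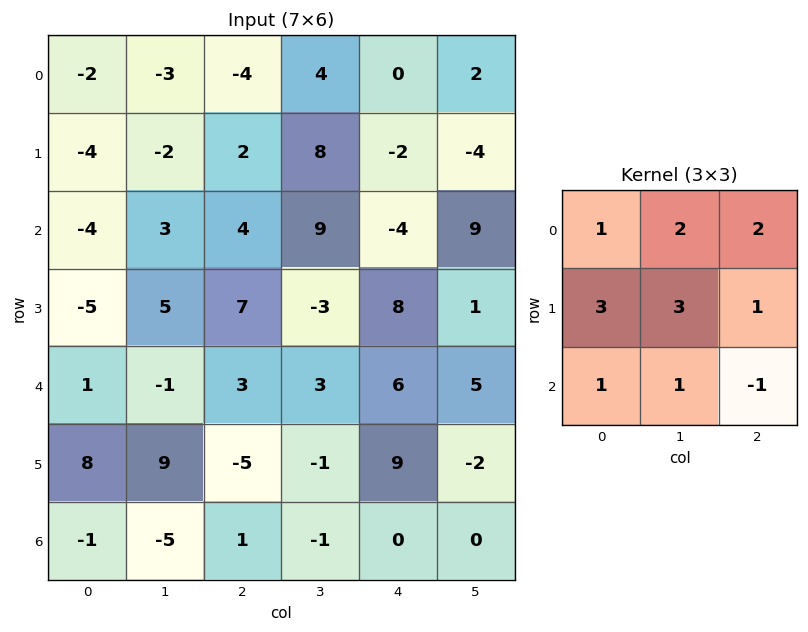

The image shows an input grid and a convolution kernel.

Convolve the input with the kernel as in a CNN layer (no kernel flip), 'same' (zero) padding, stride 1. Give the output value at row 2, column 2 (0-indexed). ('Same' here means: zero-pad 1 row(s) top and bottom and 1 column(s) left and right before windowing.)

63

The receptive field on the zero-padded input at this output position is [-2 2 8 / 3 4 9 / 5 7 -3]. Elementwise product with the kernel and sum: -2·1 + 2·2 + 8·2 + 3·3 + 4·3 + 9·1 + 5·1 + 7·1 + -3·-1.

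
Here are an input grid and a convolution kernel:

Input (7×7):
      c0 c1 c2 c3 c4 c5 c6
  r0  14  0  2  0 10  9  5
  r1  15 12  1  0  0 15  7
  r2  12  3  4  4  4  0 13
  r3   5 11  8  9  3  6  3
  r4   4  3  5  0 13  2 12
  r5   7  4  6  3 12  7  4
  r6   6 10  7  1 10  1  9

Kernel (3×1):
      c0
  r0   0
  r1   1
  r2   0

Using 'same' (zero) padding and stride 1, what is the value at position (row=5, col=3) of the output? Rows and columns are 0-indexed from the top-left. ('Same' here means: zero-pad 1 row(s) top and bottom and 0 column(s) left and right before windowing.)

The receptive field on the zero-padded input at this output position is [0 / 3 / 1]. Elementwise product with the kernel and sum: 3·1.

3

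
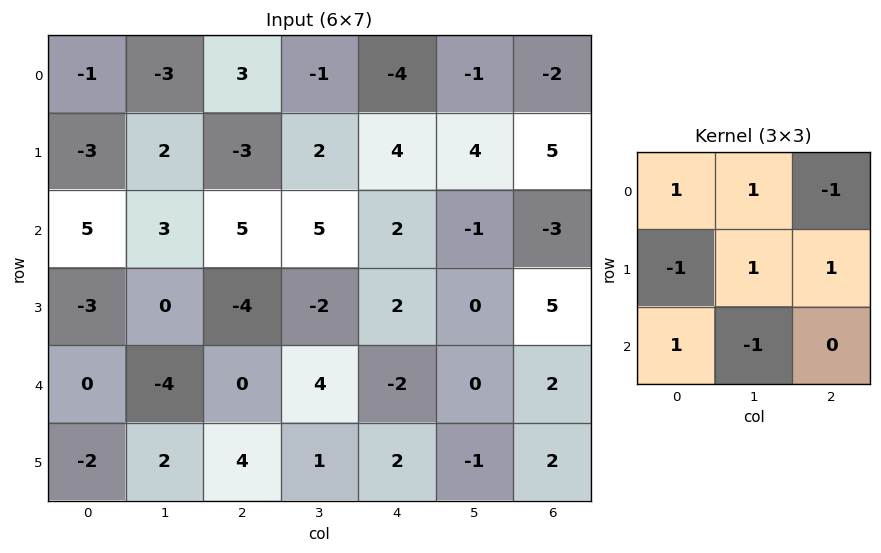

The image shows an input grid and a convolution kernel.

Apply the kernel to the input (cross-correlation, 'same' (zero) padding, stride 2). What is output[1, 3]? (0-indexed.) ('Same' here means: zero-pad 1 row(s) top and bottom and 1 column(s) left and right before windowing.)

The receptive field on the zero-padded input at this output position is [4 5 0 / -1 -3 0 / 0 5 0]. Elementwise product with the kernel and sum: 4·1 + 5·1 + 0·-1 + -1·-1 + -3·1 + 0·1 + 0·1 + 5·-1.

2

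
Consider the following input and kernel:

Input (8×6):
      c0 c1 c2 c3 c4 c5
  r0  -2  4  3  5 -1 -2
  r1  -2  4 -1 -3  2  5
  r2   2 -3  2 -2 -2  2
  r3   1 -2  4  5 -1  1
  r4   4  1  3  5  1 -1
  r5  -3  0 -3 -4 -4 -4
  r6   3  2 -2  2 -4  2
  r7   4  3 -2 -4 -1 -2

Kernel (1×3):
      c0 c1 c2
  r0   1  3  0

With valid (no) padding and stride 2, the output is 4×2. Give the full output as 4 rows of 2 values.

10 18
-7 -4
7 18
9 4

Output[0,0]: The receptive field on the input at this output position is [-2 4 3]. Elementwise product with the kernel and sum: -2·1 + 4·3.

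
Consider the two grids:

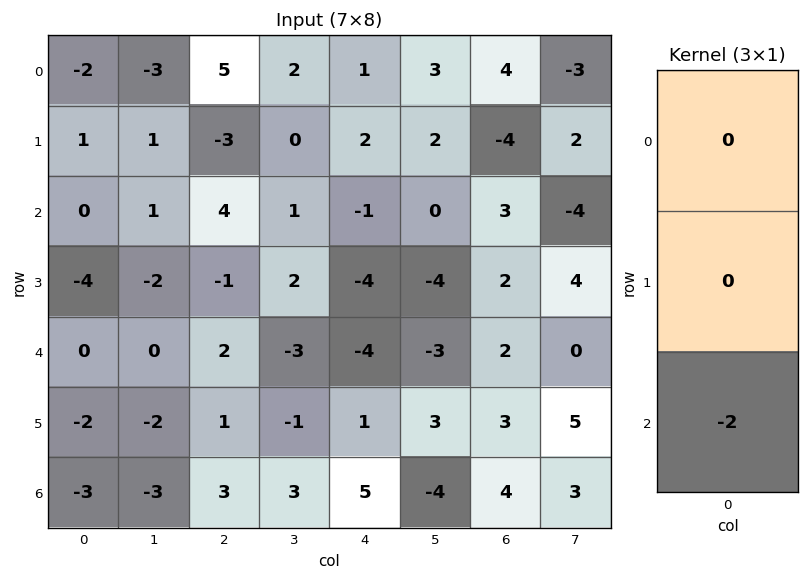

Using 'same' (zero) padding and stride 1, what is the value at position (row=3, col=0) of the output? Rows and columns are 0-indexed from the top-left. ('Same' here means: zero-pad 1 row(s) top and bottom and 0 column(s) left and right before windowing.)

The receptive field on the zero-padded input at this output position is [0 / -4 / 0]. Elementwise product with the kernel and sum: 0·-2.

0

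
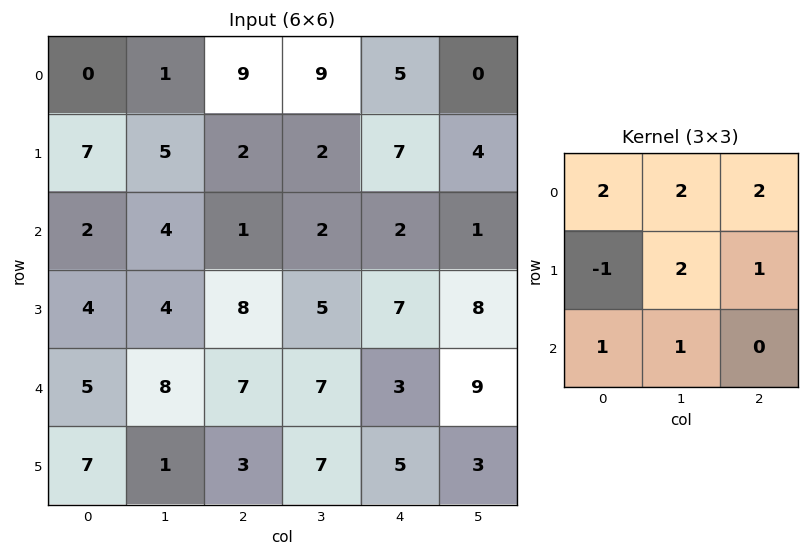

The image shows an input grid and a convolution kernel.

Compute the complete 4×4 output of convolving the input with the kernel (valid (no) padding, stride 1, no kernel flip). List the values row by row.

31 44 58 48
43 30 40 41
39 46 33 37
58 51 60 60

Output[0,0]: The receptive field on the input at this output position is [0 1 9 / 7 5 2 / 2 4 1]. Elementwise product with the kernel and sum: 0·2 + 1·2 + 9·2 + 7·-1 + 5·2 + 2·1 + 2·1 + 4·1.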